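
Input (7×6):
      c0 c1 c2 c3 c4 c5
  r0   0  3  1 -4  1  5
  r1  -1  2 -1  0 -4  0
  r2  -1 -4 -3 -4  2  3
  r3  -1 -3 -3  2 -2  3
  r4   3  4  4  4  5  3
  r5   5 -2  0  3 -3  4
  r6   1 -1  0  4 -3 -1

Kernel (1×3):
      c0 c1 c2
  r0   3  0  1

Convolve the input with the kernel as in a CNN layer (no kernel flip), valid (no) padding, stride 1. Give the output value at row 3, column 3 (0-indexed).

The receptive field on the input at this output position is [2 -2 3]. Elementwise product with the kernel and sum: 2·3 + 3·1.

9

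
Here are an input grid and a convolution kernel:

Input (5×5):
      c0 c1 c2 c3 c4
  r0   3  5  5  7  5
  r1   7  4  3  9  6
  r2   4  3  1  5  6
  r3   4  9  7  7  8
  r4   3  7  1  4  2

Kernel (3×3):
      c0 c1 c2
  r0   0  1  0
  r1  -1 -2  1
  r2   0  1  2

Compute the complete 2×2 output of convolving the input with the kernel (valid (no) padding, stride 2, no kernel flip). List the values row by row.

Output[0,0]: The receptive field on the input at this output position is [3 5 5 / 7 4 3 / 4 3 1]. Elementwise product with the kernel and sum: 5·1 + 7·-1 + 4·-2 + 3·1 + 3·1 + 1·2.

-2 9
-3 0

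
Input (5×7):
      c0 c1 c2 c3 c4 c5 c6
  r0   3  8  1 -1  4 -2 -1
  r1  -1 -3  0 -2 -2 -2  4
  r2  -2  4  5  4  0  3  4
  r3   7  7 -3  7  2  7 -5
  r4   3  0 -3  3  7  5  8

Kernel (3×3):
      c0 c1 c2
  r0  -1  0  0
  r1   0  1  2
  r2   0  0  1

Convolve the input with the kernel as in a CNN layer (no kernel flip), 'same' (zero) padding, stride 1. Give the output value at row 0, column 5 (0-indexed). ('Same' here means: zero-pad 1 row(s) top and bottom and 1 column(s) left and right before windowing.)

The receptive field on the zero-padded input at this output position is [0 0 0 / 4 -2 -1 / -2 -2 4]. Elementwise product with the kernel and sum: 0·-1 + -2·1 + -1·2 + 4·1.

0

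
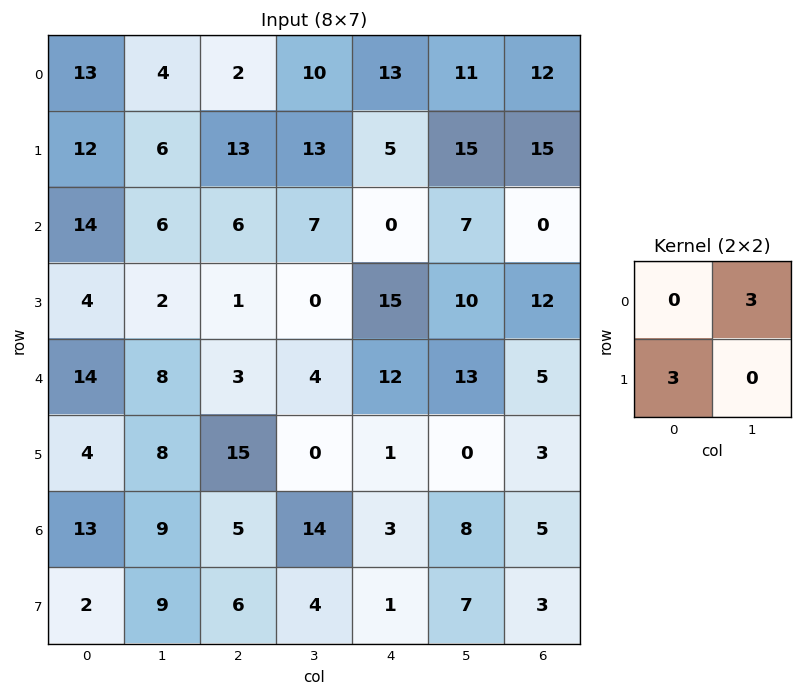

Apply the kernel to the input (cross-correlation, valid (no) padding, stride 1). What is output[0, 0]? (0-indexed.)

The receptive field on the input at this output position is [13 4 / 12 6]. Elementwise product with the kernel and sum: 4·3 + 12·3.

48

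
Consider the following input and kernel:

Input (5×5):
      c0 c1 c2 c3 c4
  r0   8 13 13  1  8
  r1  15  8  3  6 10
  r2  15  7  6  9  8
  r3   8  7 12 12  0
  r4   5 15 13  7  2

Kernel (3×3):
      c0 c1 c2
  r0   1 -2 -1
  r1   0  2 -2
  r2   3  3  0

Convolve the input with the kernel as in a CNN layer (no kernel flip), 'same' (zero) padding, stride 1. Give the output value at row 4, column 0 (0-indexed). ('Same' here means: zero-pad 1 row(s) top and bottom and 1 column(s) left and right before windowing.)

The receptive field on the zero-padded input at this output position is [0 8 7 / 0 5 15 / 0 0 0]. Elementwise product with the kernel and sum: 0·1 + 8·-2 + 7·-1 + 5·2 + 15·-2 + 0·3 + 0·3.

-43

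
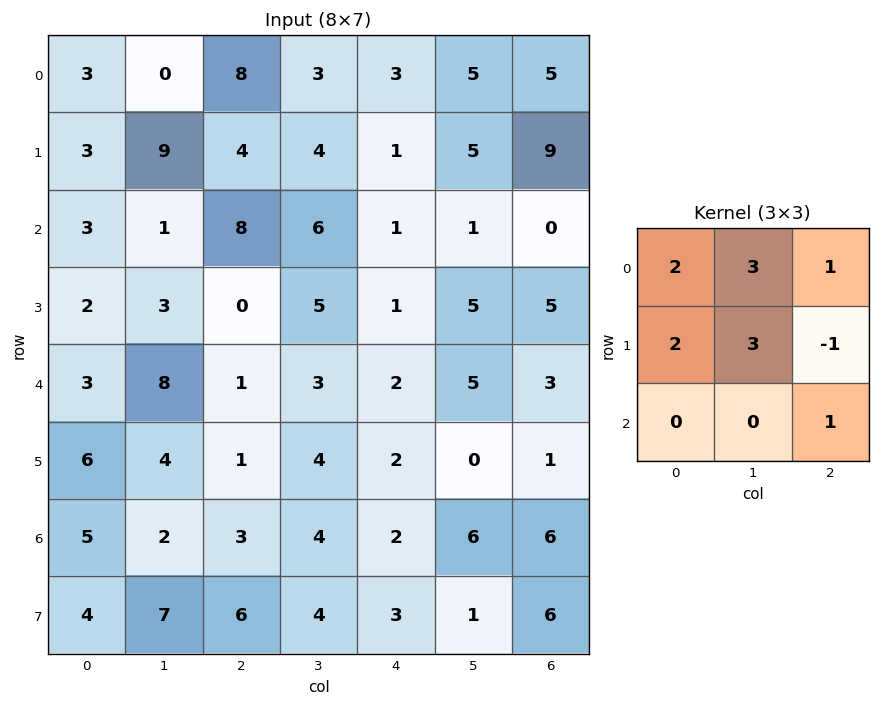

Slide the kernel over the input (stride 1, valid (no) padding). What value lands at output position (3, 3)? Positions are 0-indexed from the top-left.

25

The receptive field on the input at this output position is [5 1 5 / 3 2 5 / 4 2 0]. Elementwise product with the kernel and sum: 5·2 + 1·3 + 5·1 + 3·2 + 2·3 + 5·-1 + 0·1.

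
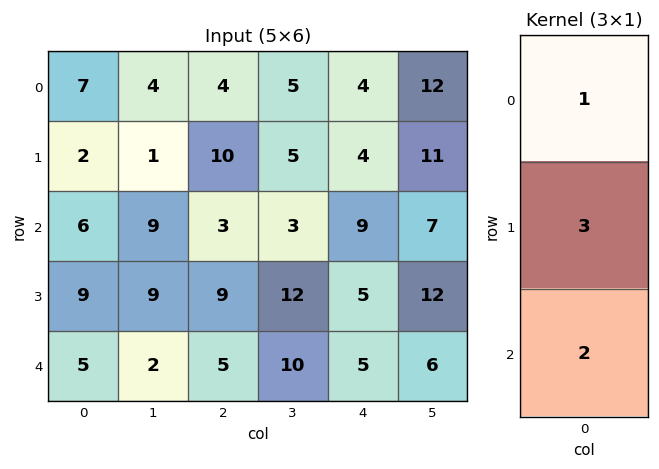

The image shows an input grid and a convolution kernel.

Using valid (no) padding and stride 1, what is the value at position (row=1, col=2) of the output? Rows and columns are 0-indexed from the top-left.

37

The receptive field on the input at this output position is [10 / 3 / 9]. Elementwise product with the kernel and sum: 10·1 + 3·3 + 9·2.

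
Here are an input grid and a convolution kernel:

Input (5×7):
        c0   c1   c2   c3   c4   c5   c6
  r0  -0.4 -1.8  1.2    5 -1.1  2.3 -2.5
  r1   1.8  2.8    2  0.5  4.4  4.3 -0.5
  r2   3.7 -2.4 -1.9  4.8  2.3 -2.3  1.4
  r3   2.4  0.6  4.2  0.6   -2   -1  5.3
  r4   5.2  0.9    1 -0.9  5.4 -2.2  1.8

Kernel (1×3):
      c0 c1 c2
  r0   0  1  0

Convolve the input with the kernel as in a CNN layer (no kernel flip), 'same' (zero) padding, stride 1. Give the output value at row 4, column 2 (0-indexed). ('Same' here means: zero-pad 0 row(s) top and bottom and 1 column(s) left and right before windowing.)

The receptive field on the zero-padded input at this output position is [0.9 1 -0.9]. Elementwise product with the kernel and sum: 1·1.

1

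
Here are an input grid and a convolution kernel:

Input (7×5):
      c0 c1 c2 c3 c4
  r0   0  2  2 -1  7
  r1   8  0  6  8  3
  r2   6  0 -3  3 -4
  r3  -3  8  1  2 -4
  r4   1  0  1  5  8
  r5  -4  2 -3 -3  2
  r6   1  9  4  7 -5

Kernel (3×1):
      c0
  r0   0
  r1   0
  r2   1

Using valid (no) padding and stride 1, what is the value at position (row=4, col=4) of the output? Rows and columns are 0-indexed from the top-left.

The receptive field on the input at this output position is [8 / 2 / -5]. Elementwise product with the kernel and sum: -5·1.

-5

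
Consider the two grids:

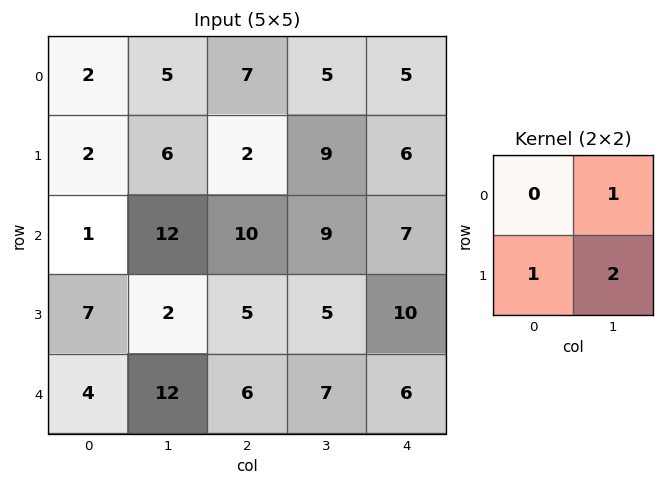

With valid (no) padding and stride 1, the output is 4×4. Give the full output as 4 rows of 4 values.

19 17 25 26
31 34 37 29
23 22 24 32
30 29 25 29

Output[0,0]: The receptive field on the input at this output position is [2 5 / 2 6]. Elementwise product with the kernel and sum: 5·1 + 2·1 + 6·2.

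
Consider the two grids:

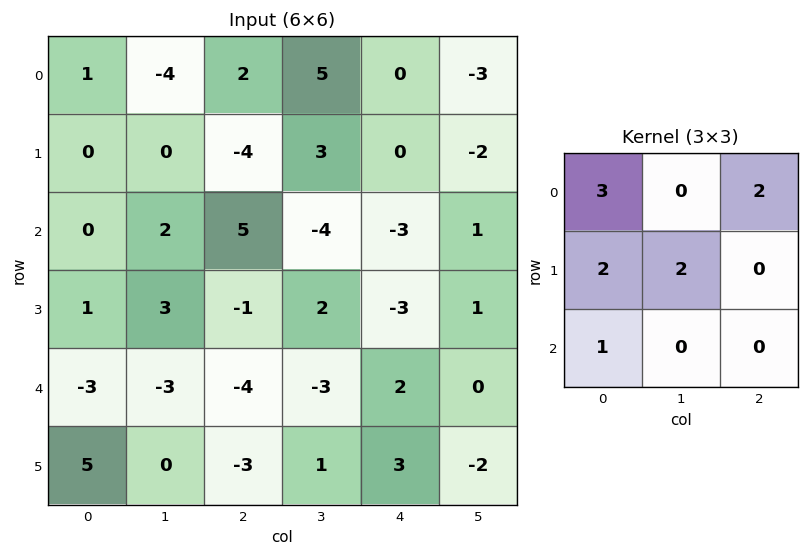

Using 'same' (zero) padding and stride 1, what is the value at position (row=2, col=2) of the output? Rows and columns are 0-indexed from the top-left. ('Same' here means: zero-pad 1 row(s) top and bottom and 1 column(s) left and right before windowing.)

23

The receptive field on the zero-padded input at this output position is [0 -4 3 / 2 5 -4 / 3 -1 2]. Elementwise product with the kernel and sum: 0·3 + 3·2 + 2·2 + 5·2 + 3·1.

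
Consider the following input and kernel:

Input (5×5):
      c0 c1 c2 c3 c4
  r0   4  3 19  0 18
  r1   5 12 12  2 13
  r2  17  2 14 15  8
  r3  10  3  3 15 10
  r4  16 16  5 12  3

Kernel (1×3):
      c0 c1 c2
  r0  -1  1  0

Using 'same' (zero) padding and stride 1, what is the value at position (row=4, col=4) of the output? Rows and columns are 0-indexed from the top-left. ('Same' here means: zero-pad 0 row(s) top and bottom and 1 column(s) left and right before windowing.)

The receptive field on the zero-padded input at this output position is [12 3 0]. Elementwise product with the kernel and sum: 12·-1 + 3·1.

-9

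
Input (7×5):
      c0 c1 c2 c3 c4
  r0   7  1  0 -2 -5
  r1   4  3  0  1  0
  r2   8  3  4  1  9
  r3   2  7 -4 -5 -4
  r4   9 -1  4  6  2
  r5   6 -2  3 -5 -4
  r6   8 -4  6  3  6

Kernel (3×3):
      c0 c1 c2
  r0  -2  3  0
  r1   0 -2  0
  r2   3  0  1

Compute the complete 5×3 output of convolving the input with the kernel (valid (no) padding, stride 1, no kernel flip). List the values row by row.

11 8 13
-3 2 -15
10 17 19
40 -45 -14
13 -1 44

Output[0,0]: The receptive field on the input at this output position is [7 1 0 / 4 3 0 / 8 3 4]. Elementwise product with the kernel and sum: 7·-2 + 1·3 + 3·-2 + 8·3 + 4·1.
Output[0,1]: The receptive field on the input at this output position is [1 0 -2 / 3 0 1 / 3 4 1]. Elementwise product with the kernel and sum: 1·-2 + 0·3 + 0·-2 + 3·3 + 1·1.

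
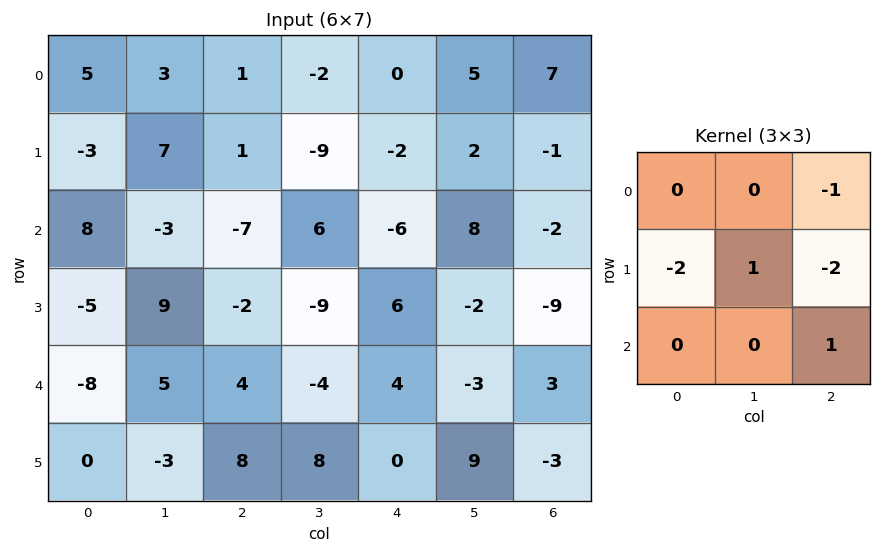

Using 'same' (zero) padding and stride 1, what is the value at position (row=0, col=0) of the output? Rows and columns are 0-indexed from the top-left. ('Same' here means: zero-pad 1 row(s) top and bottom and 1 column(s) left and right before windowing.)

6

The receptive field on the zero-padded input at this output position is [0 0 0 / 0 5 3 / 0 -3 7]. Elementwise product with the kernel and sum: 0·-1 + 0·-2 + 5·1 + 3·-2 + 7·1.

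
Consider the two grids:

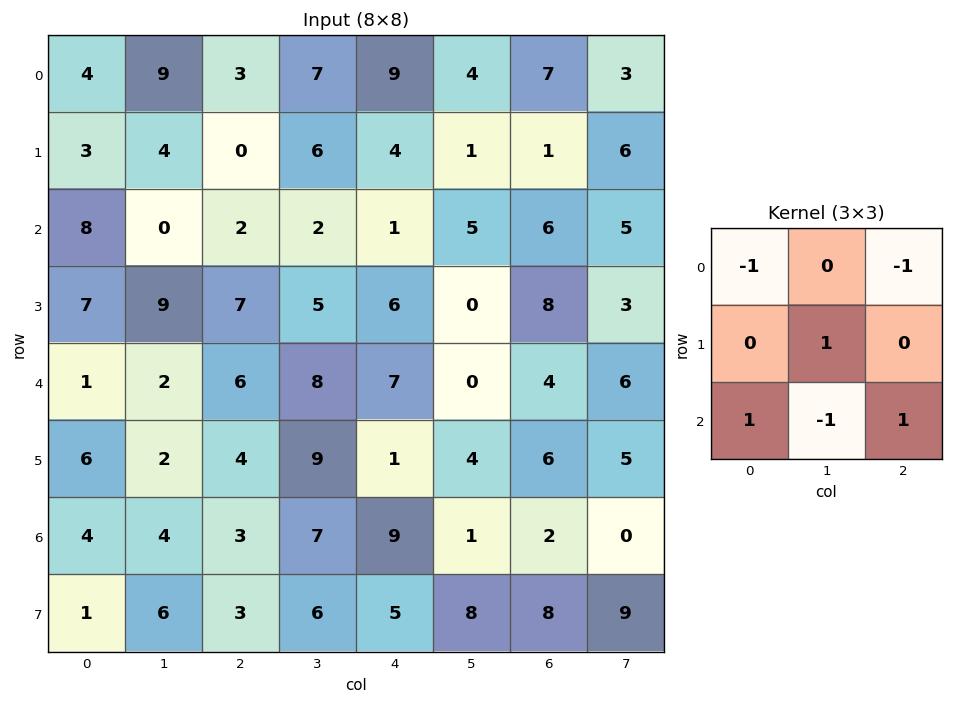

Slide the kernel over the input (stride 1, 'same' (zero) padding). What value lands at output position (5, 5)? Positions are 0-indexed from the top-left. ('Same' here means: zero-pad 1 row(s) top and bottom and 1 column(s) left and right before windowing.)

The receptive field on the zero-padded input at this output position is [7 0 4 / 1 4 6 / 9 1 2]. Elementwise product with the kernel and sum: 7·-1 + 4·-1 + 4·1 + 9·1 + 1·-1 + 2·1.

3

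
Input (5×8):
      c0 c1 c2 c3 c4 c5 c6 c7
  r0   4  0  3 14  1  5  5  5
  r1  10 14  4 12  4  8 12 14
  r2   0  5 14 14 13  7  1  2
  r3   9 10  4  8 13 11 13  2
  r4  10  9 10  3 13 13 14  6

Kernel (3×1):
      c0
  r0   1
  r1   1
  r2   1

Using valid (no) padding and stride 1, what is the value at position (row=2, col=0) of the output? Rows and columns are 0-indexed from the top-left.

The receptive field on the input at this output position is [0 / 9 / 10]. Elementwise product with the kernel and sum: 0·1 + 9·1 + 10·1.

19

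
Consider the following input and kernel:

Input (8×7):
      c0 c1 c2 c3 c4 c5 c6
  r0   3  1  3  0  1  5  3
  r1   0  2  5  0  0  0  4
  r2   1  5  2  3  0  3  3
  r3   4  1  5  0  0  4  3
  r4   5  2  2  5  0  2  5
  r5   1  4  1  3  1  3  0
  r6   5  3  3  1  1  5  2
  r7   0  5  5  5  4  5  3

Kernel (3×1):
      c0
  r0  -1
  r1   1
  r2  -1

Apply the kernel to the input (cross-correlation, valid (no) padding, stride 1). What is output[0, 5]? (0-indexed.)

The receptive field on the input at this output position is [5 / 0 / 3]. Elementwise product with the kernel and sum: 5·-1 + 0·1 + 3·-1.

-8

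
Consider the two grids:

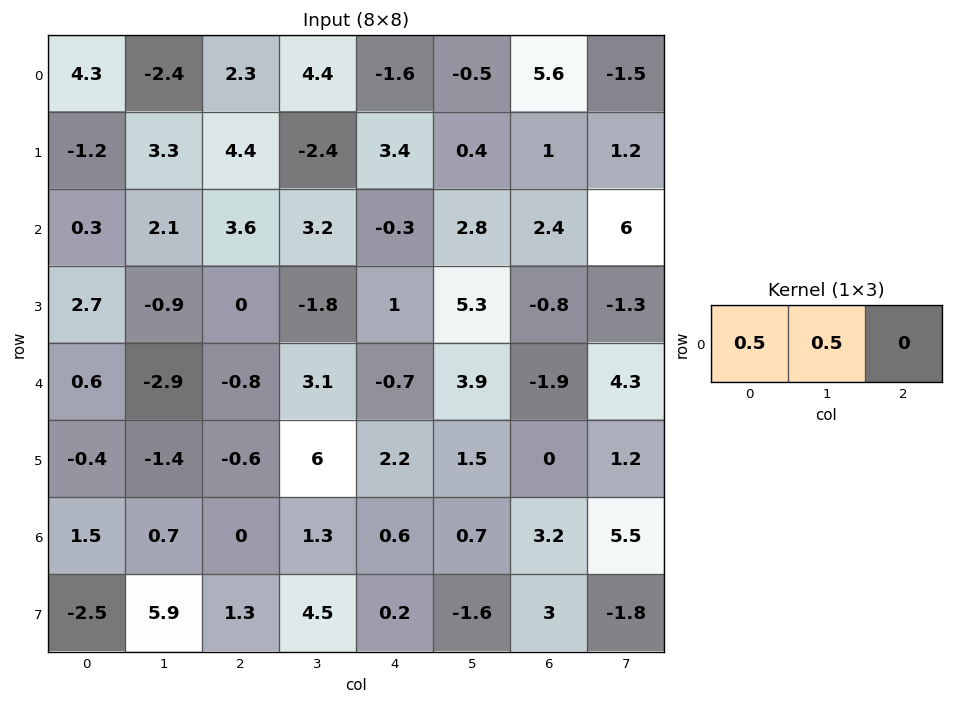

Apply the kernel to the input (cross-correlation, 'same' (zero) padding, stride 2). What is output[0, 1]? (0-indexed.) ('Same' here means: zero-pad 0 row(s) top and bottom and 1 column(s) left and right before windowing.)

-0.05

The receptive field on the zero-padded input at this output position is [-2.4 2.3 4.4]. Elementwise product with the kernel and sum: -2.4·0.5 + 2.3·0.5.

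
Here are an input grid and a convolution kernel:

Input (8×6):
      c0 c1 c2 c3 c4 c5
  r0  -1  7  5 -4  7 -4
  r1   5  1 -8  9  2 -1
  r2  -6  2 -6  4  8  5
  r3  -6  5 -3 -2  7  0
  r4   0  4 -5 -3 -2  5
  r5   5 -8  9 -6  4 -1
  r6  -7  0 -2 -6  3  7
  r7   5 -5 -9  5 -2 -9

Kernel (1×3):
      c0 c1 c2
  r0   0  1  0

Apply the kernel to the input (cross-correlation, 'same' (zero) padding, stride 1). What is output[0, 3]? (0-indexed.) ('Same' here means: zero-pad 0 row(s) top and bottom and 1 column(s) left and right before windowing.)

The receptive field on the zero-padded input at this output position is [5 -4 7]. Elementwise product with the kernel and sum: -4·1.

-4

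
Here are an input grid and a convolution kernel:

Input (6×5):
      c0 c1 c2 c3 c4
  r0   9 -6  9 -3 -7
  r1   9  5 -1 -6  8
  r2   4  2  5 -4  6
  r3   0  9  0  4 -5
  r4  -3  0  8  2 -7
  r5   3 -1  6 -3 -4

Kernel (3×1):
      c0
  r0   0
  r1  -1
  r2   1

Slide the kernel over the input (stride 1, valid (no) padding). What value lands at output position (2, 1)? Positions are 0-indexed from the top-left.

The receptive field on the input at this output position is [2 / 9 / 0]. Elementwise product with the kernel and sum: 9·-1 + 0·1.

-9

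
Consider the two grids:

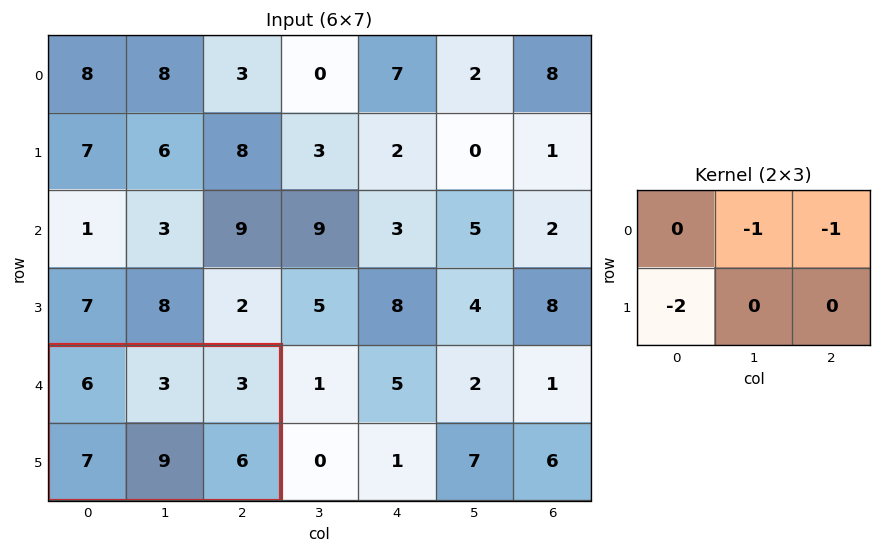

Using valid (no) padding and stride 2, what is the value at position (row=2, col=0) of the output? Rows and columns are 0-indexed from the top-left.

-20

The receptive field on the input at this output position is [6 3 3 / 7 9 6]. Elementwise product with the kernel and sum: 3·-1 + 3·-1 + 7·-2.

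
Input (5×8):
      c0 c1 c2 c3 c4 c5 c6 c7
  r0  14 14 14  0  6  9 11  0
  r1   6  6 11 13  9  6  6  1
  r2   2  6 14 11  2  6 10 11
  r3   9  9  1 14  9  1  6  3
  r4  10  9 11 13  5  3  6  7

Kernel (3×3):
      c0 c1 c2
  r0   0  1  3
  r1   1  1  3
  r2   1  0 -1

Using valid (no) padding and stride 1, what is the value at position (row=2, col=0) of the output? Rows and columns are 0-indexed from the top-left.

The receptive field on the input at this output position is [2 6 14 / 9 9 1 / 10 9 11]. Elementwise product with the kernel and sum: 6·1 + 14·3 + 9·1 + 9·1 + 1·3 + 10·1 + 11·-1.

68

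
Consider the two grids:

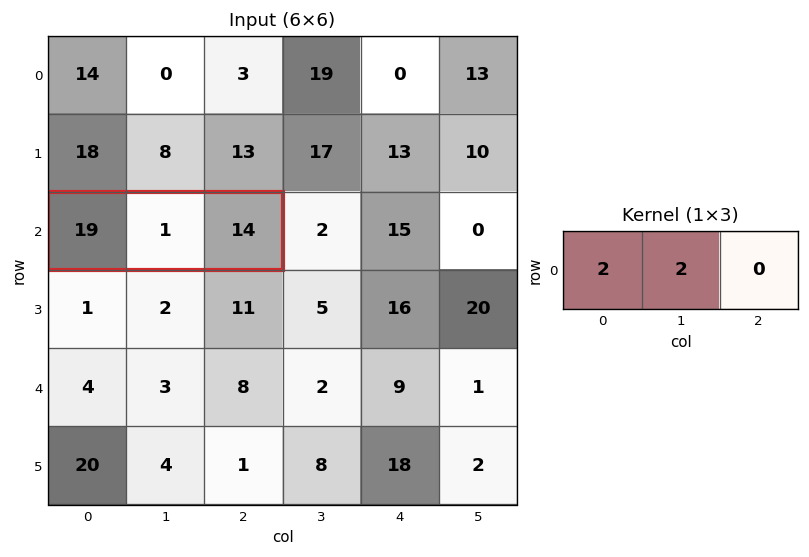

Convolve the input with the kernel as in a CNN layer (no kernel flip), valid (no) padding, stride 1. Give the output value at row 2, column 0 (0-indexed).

40

The receptive field on the input at this output position is [19 1 14]. Elementwise product with the kernel and sum: 19·2 + 1·2.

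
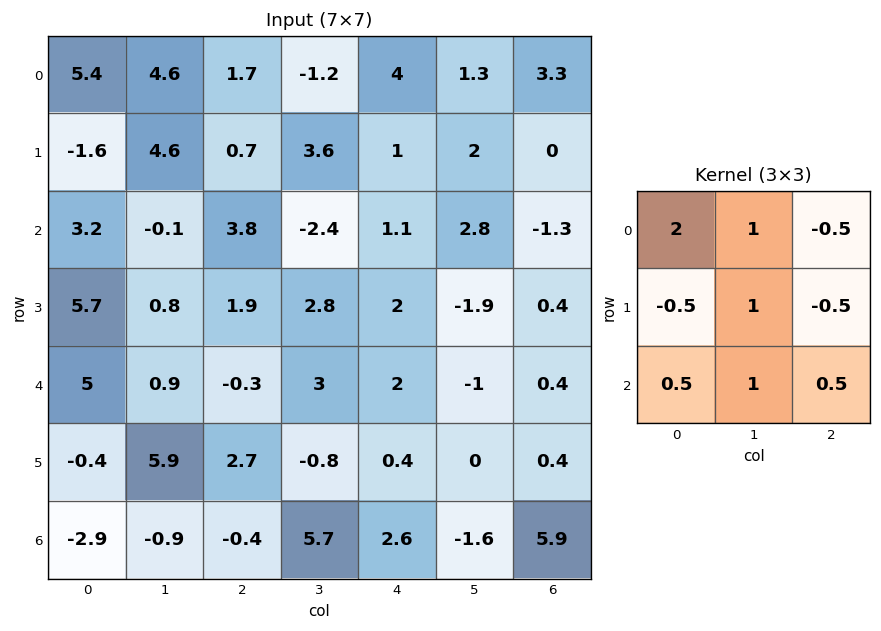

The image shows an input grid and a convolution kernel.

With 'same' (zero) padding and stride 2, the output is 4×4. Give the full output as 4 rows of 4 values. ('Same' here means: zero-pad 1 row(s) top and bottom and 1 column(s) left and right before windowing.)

3.8 4.8 7.75 3.65
5.45 16.85 10.55 0.75
12.4 5.1 9.55 -2.1
-5.8 12.1 -0.65 7.1

Output[0,0]: The receptive field on the zero-padded input at this output position is [0 0 0 / 0 5.4 4.6 / 0 -1.6 4.6]. Elementwise product with the kernel and sum: 0·2 + 0·1 + 0·-0.5 + 0·-0.5 + 5.4·1 + 4.6·-0.5 + 0·0.5 + -1.6·1 + 4.6·0.5.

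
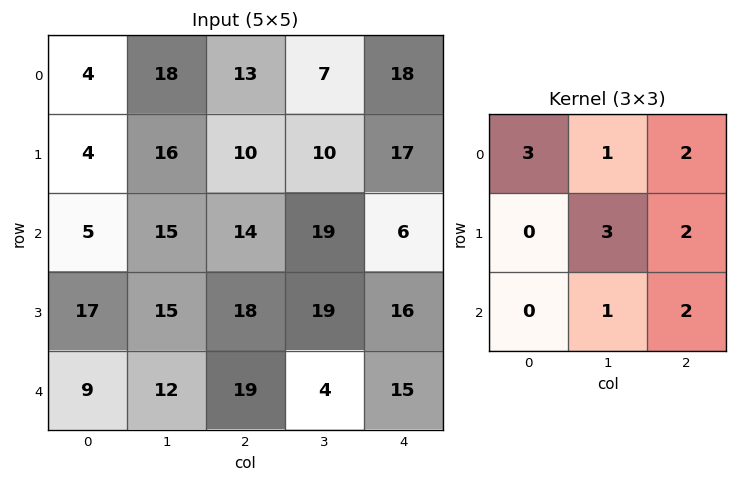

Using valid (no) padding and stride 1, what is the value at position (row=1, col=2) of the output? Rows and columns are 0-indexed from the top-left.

The receptive field on the input at this output position is [10 10 17 / 14 19 6 / 18 19 16]. Elementwise product with the kernel and sum: 10·3 + 10·1 + 17·2 + 19·3 + 6·2 + 19·1 + 16·2.

194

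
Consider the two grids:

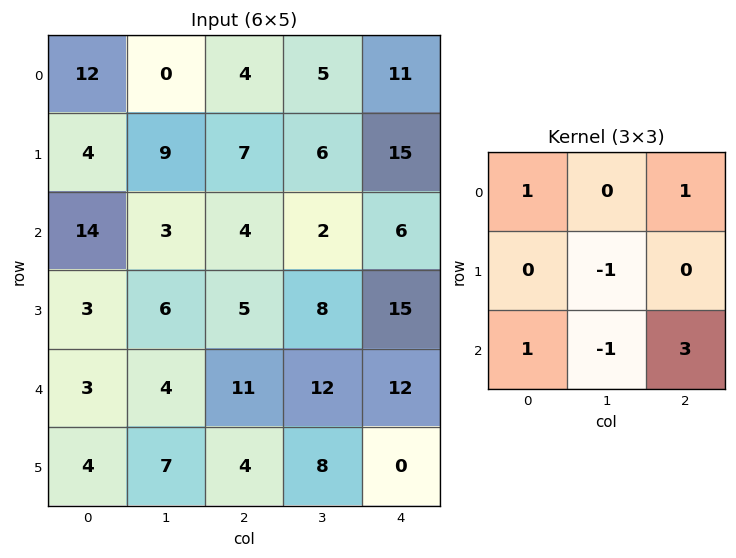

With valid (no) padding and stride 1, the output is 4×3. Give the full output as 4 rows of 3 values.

Output[0,0]: The receptive field on the input at this output position is [12 0 4 / 4 9 7 / 14 3 4]. Elementwise product with the kernel and sum: 12·1 + 4·1 + 9·-1 + 14·1 + 3·-1 + 4·3.

30 3 29
20 36 62
44 29 37
13 30 4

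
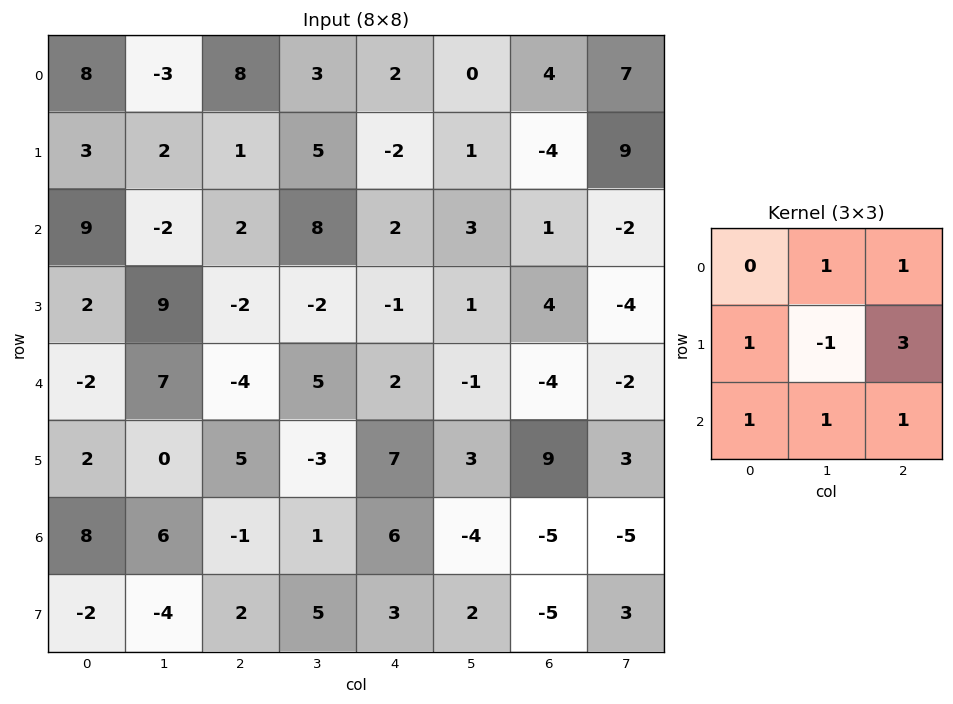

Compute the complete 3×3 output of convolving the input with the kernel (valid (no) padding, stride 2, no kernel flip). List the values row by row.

18 7 -5
-12 10 11
33 42 23

Output[0,0]: The receptive field on the input at this output position is [8 -3 8 / 3 2 1 / 9 -2 2]. Elementwise product with the kernel and sum: -3·1 + 8·1 + 3·1 + 2·-1 + 1·3 + 9·1 + -2·1 + 2·1.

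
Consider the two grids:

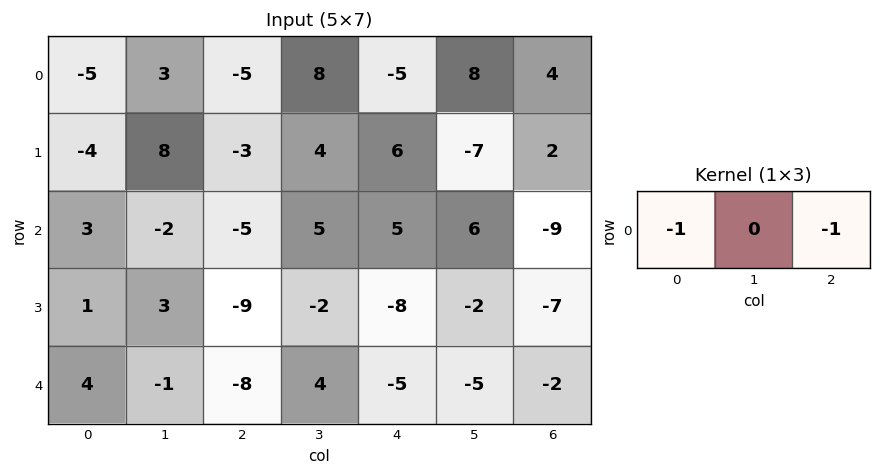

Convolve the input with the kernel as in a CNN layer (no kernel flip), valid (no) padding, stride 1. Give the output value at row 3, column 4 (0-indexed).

The receptive field on the input at this output position is [-8 -2 -7]. Elementwise product with the kernel and sum: -8·-1 + -7·-1.

15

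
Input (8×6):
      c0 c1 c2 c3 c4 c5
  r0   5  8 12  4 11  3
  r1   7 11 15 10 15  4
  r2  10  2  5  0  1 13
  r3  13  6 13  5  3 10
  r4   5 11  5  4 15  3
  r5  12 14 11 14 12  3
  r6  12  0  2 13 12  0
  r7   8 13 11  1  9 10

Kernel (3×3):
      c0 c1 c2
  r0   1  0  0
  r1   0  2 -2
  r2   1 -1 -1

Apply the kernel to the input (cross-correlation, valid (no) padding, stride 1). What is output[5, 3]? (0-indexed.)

The receptive field on the input at this output position is [14 12 3 / 13 12 0 / 1 9 10]. Elementwise product with the kernel and sum: 14·1 + 12·2 + 0·-2 + 1·1 + 9·-1 + 10·-1.

20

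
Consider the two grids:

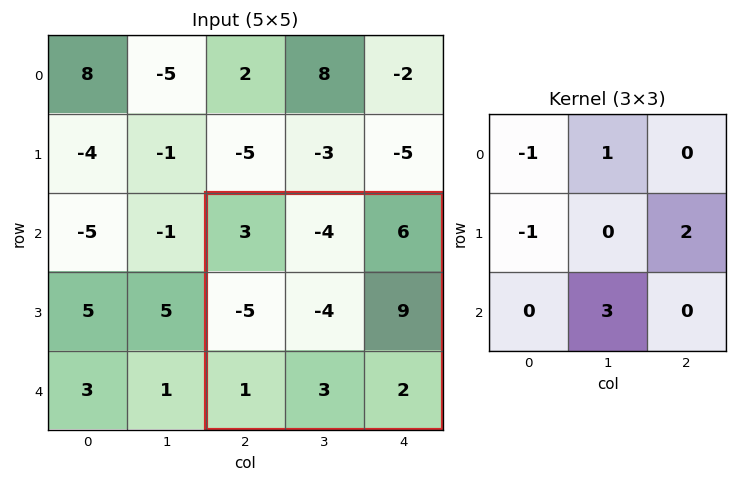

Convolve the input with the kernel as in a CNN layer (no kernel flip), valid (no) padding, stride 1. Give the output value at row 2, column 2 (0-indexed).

The receptive field on the input at this output position is [3 -4 6 / -5 -4 9 / 1 3 2]. Elementwise product with the kernel and sum: 3·-1 + -4·1 + -5·-1 + 9·2 + 3·3.

25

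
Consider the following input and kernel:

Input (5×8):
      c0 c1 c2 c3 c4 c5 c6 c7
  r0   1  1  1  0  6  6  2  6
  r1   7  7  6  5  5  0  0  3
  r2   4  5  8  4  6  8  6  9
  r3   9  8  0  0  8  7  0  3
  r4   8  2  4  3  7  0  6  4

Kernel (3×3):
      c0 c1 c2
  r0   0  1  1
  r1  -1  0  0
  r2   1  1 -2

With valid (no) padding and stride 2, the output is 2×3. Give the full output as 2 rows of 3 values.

-12 0 5
6 3 1

Output[0,0]: The receptive field on the input at this output position is [1 1 1 / 7 7 6 / 4 5 8]. Elementwise product with the kernel and sum: 1·1 + 1·1 + 7·-1 + 4·1 + 5·1 + 8·-2.
Output[0,1]: The receptive field on the input at this output position is [1 0 6 / 6 5 5 / 8 4 6]. Elementwise product with the kernel and sum: 0·1 + 6·1 + 6·-1 + 8·1 + 4·1 + 6·-2.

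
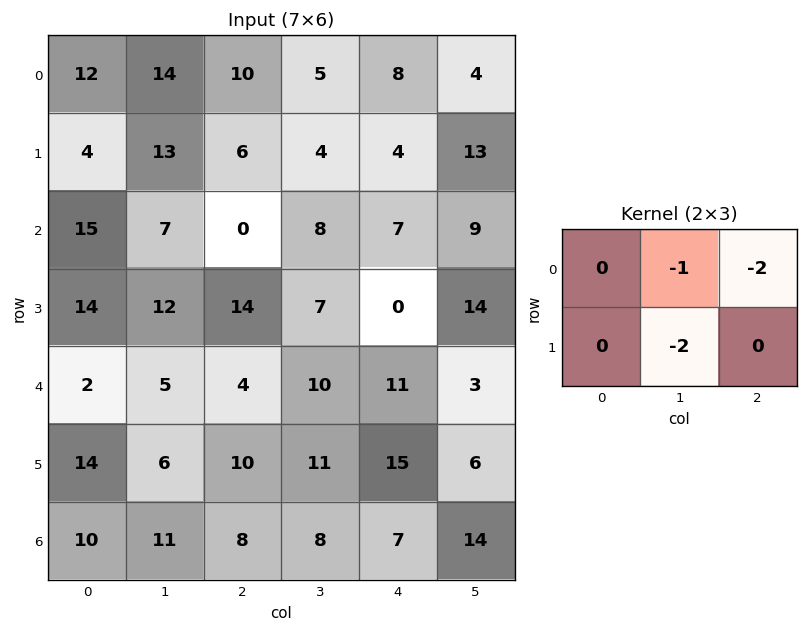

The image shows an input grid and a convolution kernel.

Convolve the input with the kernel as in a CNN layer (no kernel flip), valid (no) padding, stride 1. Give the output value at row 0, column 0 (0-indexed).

-60

The receptive field on the input at this output position is [12 14 10 / 4 13 6]. Elementwise product with the kernel and sum: 14·-1 + 10·-2 + 13·-2.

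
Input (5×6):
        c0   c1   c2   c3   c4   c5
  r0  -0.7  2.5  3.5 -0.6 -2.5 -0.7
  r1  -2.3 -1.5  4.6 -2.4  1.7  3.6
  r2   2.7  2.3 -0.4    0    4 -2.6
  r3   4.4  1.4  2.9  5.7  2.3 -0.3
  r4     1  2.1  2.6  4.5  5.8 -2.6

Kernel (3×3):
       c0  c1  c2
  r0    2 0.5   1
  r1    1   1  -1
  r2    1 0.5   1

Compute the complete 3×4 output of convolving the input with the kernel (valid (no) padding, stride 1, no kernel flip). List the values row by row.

-1.6 13.75 8.3 -8.05
12.65 7.35 13.35 12.8
13.7 10.9 20.15 12.5

Output[0,0]: The receptive field on the input at this output position is [-0.7 2.5 3.5 / -2.3 -1.5 4.6 / 2.7 2.3 -0.4]. Elementwise product with the kernel and sum: -0.7·2 + 2.5·0.5 + 3.5·1 + -2.3·1 + -1.5·1 + 4.6·-1 + 2.7·1 + 2.3·0.5 + -0.4·1.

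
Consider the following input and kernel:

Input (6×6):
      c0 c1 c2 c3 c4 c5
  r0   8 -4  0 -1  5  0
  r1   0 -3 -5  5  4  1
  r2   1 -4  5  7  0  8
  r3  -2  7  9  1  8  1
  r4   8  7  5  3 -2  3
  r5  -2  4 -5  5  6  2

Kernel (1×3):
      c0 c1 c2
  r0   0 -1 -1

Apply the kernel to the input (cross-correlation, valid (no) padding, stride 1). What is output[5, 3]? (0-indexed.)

-8

The receptive field on the input at this output position is [5 6 2]. Elementwise product with the kernel and sum: 6·-1 + 2·-1.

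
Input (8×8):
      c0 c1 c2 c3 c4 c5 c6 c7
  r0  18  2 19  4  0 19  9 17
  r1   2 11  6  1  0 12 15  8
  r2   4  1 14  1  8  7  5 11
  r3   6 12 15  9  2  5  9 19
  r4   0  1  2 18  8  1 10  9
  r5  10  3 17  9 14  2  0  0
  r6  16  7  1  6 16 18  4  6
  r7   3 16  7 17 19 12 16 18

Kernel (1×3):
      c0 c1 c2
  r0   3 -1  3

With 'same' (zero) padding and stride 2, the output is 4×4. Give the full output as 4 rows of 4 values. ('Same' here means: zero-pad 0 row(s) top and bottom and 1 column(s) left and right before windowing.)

Output[0,0]: The receptive field on the zero-padded input at this output position is [0 18 2]. Elementwise product with the kernel and sum: 0·3 + 18·-1 + 2·3.
Output[0,1]: The receptive field on the zero-padded input at this output position is [2 19 4]. Elementwise product with the kernel and sum: 2·3 + 19·-1 + 4·3.

-12 -1 69 99
-1 -8 16 49
3 55 49 20
5 38 56 68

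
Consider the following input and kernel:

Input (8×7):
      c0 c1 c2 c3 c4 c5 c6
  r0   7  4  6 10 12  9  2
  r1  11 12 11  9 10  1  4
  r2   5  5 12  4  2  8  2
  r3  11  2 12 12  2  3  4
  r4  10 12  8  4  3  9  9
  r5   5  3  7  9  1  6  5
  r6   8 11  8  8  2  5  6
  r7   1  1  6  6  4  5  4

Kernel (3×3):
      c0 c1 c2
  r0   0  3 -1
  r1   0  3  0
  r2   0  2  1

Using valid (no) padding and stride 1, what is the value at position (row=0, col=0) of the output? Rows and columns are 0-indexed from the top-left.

The receptive field on the input at this output position is [7 4 6 / 11 12 11 / 5 5 12]. Elementwise product with the kernel and sum: 4·3 + 6·-1 + 12·3 + 5·2 + 12·1.

64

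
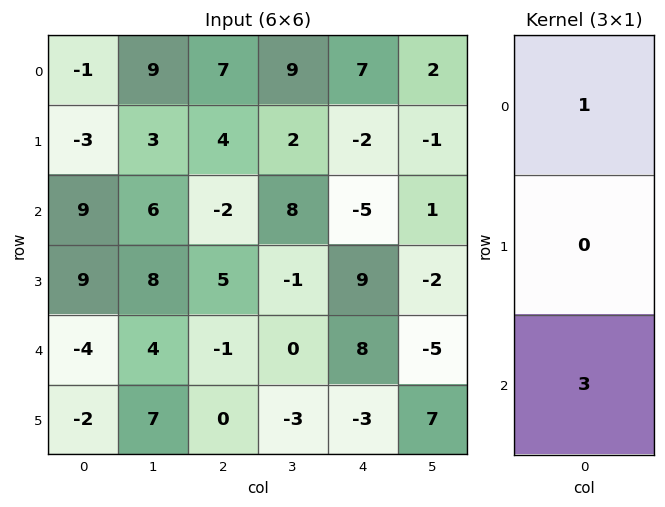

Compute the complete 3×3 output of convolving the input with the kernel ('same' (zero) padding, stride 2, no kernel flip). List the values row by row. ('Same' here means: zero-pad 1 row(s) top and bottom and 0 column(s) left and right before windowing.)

-9 12 -6
24 19 25
3 5 0

Output[0,0]: The receptive field on the zero-padded input at this output position is [0 / -1 / -3]. Elementwise product with the kernel and sum: 0·1 + -3·3.
Output[0,1]: The receptive field on the zero-padded input at this output position is [0 / 7 / 4]. Elementwise product with the kernel and sum: 0·1 + 4·3.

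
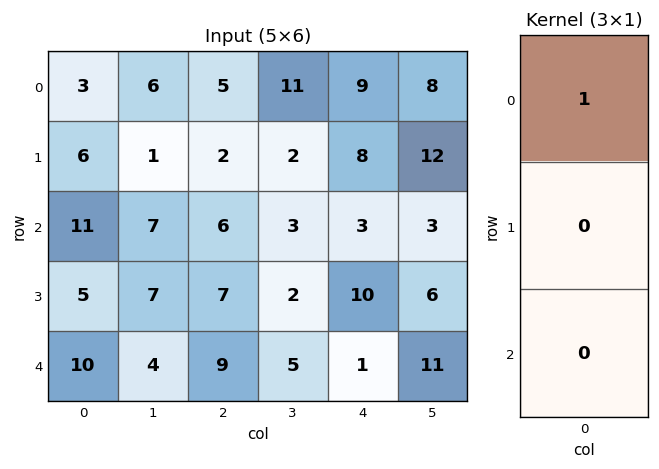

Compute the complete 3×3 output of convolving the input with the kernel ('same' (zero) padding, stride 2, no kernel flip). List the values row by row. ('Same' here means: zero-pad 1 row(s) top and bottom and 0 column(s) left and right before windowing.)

Output[0,0]: The receptive field on the zero-padded input at this output position is [0 / 3 / 6]. Elementwise product with the kernel and sum: 0·1.

0 0 0
6 2 8
5 7 10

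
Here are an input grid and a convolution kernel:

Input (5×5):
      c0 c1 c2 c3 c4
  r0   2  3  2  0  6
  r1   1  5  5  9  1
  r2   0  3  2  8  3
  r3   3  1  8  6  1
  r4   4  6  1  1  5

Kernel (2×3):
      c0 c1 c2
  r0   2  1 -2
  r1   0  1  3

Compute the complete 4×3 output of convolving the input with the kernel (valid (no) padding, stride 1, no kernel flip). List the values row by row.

23 40 4
6 23 34
24 18 15
0 2 36

Output[0,0]: The receptive field on the input at this output position is [2 3 2 / 1 5 5]. Elementwise product with the kernel and sum: 2·2 + 3·1 + 2·-2 + 5·1 + 5·3.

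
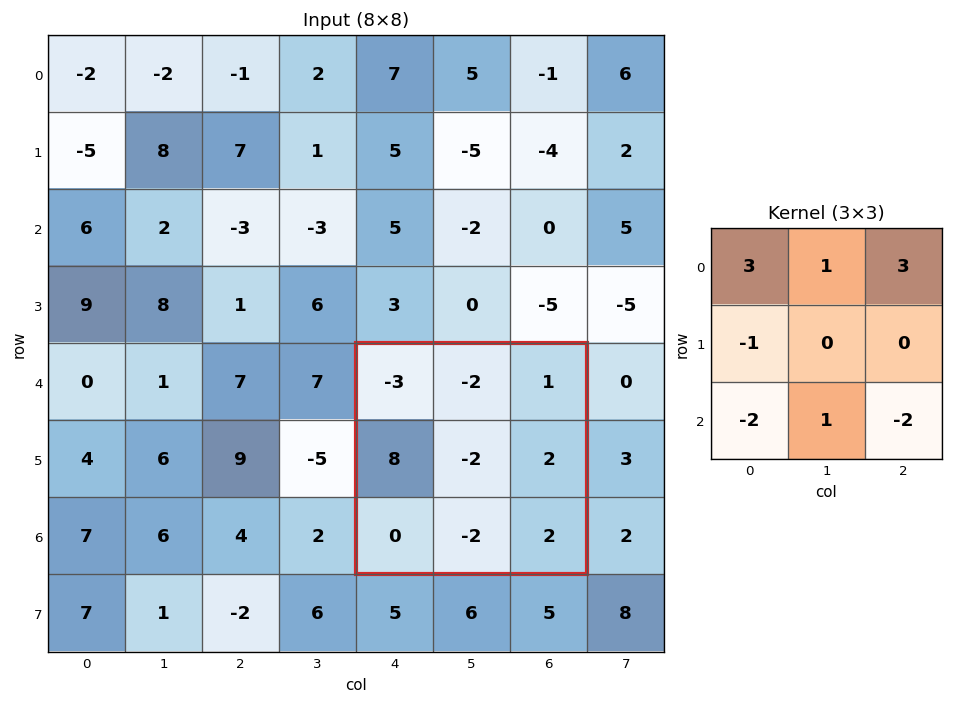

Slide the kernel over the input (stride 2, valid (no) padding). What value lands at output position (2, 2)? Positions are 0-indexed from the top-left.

-22

The receptive field on the input at this output position is [-3 -2 1 / 8 -2 2 / 0 -2 2]. Elementwise product with the kernel and sum: -3·3 + -2·1 + 1·3 + 8·-1 + 0·-2 + -2·1 + 2·-2.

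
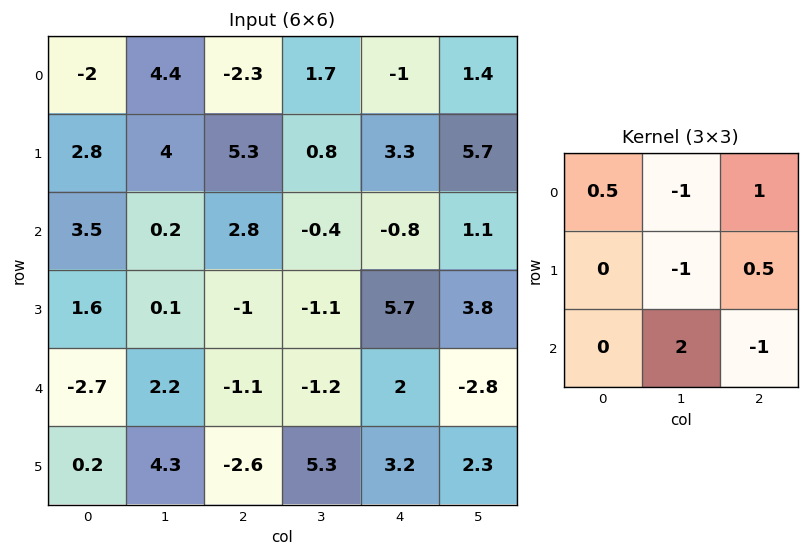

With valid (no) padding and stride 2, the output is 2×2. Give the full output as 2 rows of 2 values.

-11.45 -3
9.25 0.55

Output[0,0]: The receptive field on the input at this output position is [-2 4.4 -2.3 / 2.8 4 5.3 / 3.5 0.2 2.8]. Elementwise product with the kernel and sum: -2·0.5 + 4.4·-1 + -2.3·1 + 4·-1 + 5.3·0.5 + 0.2·2 + 2.8·-1.
Output[0,1]: The receptive field on the input at this output position is [-2.3 1.7 -1 / 5.3 0.8 3.3 / 2.8 -0.4 -0.8]. Elementwise product with the kernel and sum: -2.3·0.5 + 1.7·-1 + -1·1 + 0.8·-1 + 3.3·0.5 + -0.4·2 + -0.8·-1.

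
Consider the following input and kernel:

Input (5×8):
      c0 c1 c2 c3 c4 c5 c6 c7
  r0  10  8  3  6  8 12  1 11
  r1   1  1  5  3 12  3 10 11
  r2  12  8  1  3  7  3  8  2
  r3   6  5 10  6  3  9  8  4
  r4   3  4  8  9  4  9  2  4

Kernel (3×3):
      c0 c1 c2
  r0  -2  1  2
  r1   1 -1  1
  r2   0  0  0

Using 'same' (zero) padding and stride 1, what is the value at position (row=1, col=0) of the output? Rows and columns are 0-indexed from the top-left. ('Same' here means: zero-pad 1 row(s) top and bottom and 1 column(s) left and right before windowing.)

The receptive field on the zero-padded input at this output position is [0 10 8 / 0 1 1 / 0 12 8]. Elementwise product with the kernel and sum: 0·-2 + 10·1 + 8·2 + 0·1 + 1·-1 + 1·1.

26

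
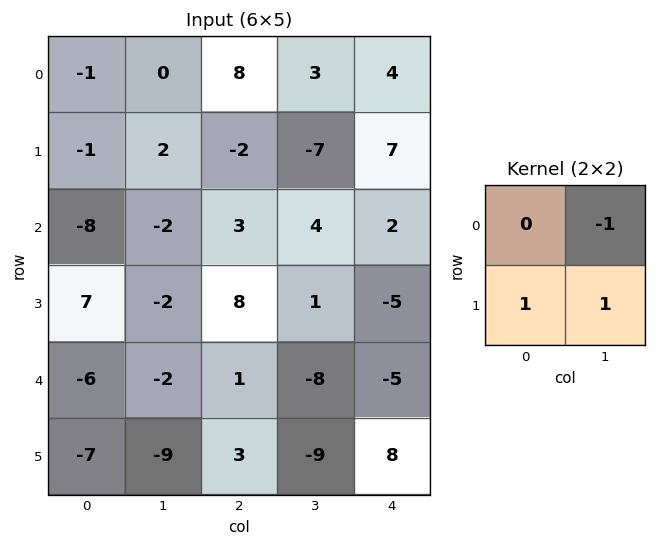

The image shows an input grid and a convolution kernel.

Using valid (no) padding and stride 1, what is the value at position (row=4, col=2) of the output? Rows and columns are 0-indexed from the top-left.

2

The receptive field on the input at this output position is [1 -8 / 3 -9]. Elementwise product with the kernel and sum: -8·-1 + 3·1 + -9·1.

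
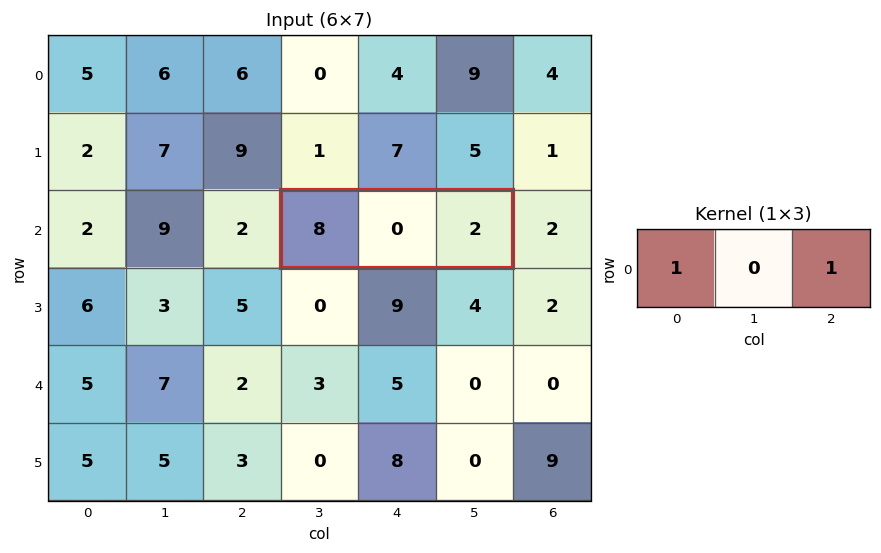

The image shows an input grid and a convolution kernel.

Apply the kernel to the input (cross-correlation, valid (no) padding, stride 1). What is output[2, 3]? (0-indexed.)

The receptive field on the input at this output position is [8 0 2]. Elementwise product with the kernel and sum: 8·1 + 2·1.

10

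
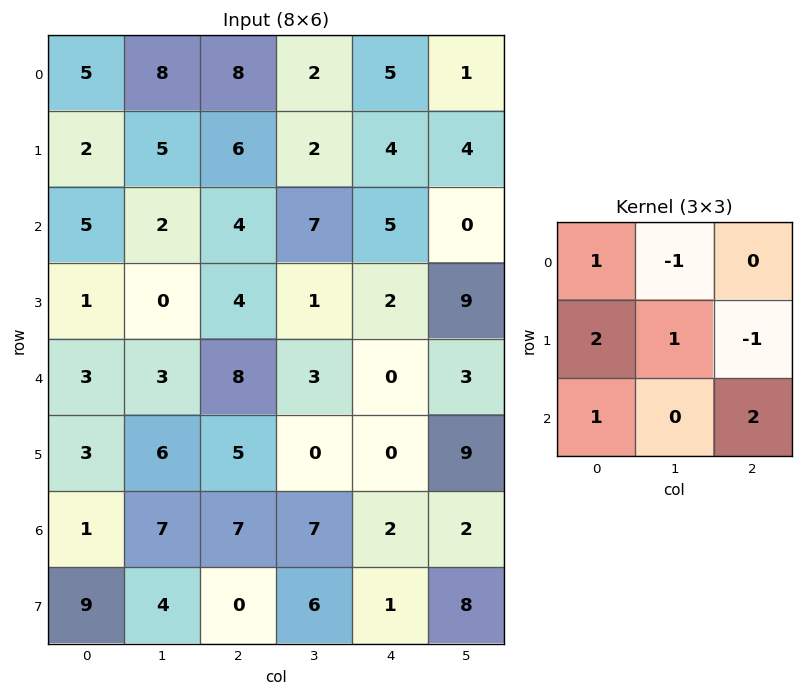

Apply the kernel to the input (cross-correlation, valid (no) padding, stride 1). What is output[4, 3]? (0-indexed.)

The receptive field on the input at this output position is [3 0 3 / 0 0 9 / 7 2 2]. Elementwise product with the kernel and sum: 3·1 + 0·-1 + 0·2 + 0·1 + 9·-1 + 7·1 + 2·2.

5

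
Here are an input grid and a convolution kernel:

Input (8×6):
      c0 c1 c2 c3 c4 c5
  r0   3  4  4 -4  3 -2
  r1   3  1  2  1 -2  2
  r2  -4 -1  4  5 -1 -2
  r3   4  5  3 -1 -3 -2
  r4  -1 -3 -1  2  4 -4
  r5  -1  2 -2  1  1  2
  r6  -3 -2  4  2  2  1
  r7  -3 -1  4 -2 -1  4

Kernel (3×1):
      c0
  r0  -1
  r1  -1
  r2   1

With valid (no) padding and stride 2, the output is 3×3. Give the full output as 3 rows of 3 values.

Output[0,0]: The receptive field on the input at this output position is [3 / 3 / -4]. Elementwise product with the kernel and sum: 3·-1 + 3·-1 + -4·1.
Output[0,1]: The receptive field on the input at this output position is [4 / 2 / 4]. Elementwise product with the kernel and sum: 4·-1 + 2·-1 + 4·1.

-10 -2 -2
-1 -8 8
-1 7 -3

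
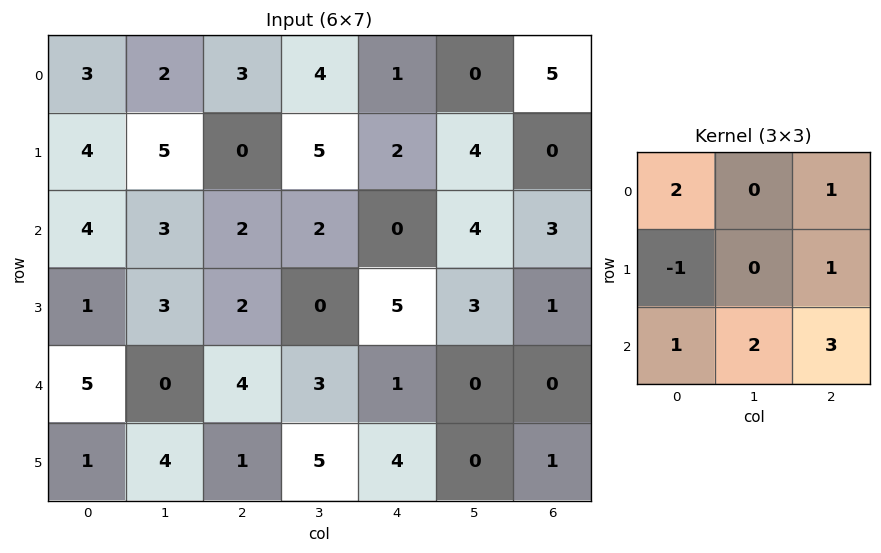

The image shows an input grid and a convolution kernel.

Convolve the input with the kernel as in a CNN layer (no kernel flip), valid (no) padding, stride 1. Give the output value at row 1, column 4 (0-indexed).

21

The receptive field on the input at this output position is [2 4 0 / 0 4 3 / 5 3 1]. Elementwise product with the kernel and sum: 2·2 + 0·1 + 0·-1 + 3·1 + 5·1 + 3·2 + 1·3.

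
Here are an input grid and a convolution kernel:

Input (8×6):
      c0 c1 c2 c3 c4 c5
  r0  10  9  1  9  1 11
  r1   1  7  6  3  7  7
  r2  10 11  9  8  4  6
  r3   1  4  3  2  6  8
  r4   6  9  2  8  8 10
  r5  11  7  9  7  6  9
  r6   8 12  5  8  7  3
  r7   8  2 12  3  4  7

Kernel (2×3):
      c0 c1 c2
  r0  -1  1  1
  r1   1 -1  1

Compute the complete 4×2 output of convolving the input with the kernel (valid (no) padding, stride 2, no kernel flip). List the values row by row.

0 19
10 10
18 22
27 23

Output[0,0]: The receptive field on the input at this output position is [10 9 1 / 1 7 6]. Elementwise product with the kernel and sum: 10·-1 + 9·1 + 1·1 + 1·1 + 7·-1 + 6·1.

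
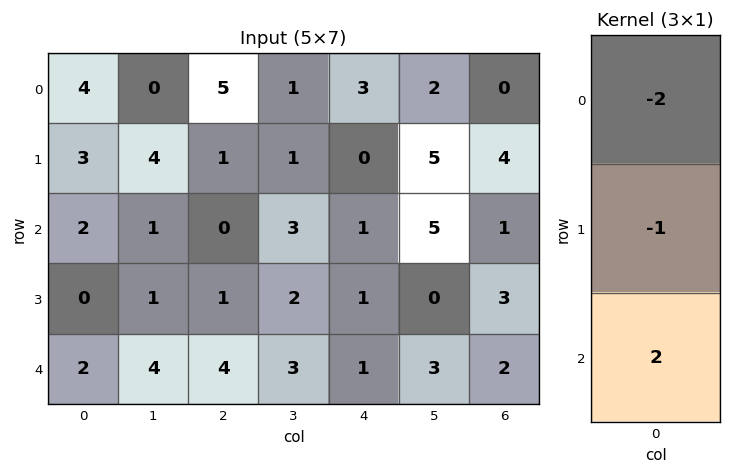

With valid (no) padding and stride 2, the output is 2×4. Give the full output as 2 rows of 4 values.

Output[0,0]: The receptive field on the input at this output position is [4 / 3 / 2]. Elementwise product with the kernel and sum: 4·-2 + 3·-1 + 2·2.

-7 -11 -4 -2
0 7 -1 -1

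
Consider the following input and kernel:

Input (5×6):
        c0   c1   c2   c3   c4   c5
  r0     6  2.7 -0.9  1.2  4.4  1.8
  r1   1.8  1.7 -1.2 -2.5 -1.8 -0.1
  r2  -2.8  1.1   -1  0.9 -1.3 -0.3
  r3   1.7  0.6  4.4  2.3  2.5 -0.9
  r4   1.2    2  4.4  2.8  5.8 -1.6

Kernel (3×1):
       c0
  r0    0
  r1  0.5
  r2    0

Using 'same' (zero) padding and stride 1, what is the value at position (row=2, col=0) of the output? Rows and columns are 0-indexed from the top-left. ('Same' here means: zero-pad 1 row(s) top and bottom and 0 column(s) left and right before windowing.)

-1.4

The receptive field on the zero-padded input at this output position is [1.8 / -2.8 / 1.7]. Elementwise product with the kernel and sum: -2.8·0.5.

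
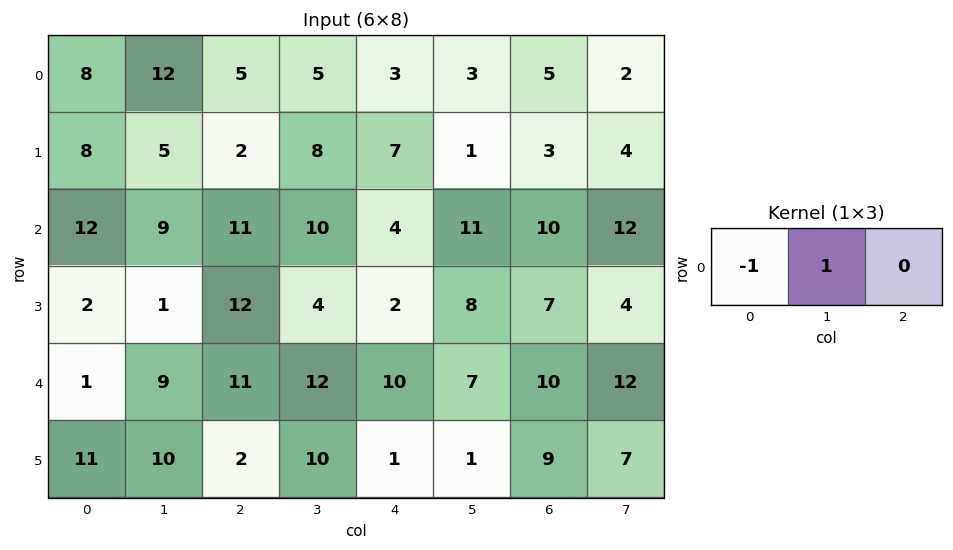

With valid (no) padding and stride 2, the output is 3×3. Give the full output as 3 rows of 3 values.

4 0 0
-3 -1 7
8 1 -3

Output[0,0]: The receptive field on the input at this output position is [8 12 5]. Elementwise product with the kernel and sum: 8·-1 + 12·1.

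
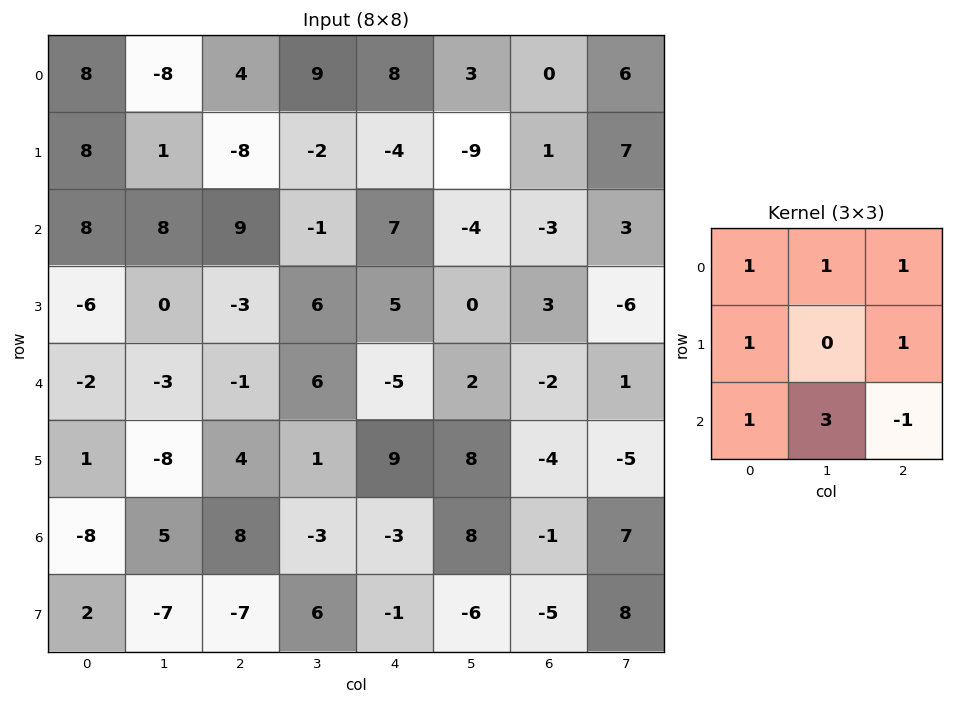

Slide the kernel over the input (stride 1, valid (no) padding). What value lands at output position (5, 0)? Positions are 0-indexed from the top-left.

The receptive field on the input at this output position is [1 -8 4 / -8 5 8 / 2 -7 -7]. Elementwise product with the kernel and sum: 1·1 + -8·1 + 4·1 + -8·1 + 8·1 + 2·1 + -7·3 + -7·-1.

-15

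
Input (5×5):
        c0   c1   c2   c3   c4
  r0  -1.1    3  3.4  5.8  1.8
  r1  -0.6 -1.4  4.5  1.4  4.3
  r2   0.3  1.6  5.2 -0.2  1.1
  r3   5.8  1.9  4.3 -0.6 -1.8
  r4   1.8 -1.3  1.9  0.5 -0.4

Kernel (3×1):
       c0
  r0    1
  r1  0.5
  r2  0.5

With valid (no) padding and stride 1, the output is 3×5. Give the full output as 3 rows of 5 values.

Output[0,0]: The receptive field on the input at this output position is [-1.1 / -0.6 / 0.3]. Elementwise product with the kernel and sum: -1.1·1 + -0.6·0.5 + 0.3·0.5.

-1.25 3.1 8.25 6.4 4.5
2.45 0.35 9.25 1 3.95
4.1 1.9 8.3 -0.25 0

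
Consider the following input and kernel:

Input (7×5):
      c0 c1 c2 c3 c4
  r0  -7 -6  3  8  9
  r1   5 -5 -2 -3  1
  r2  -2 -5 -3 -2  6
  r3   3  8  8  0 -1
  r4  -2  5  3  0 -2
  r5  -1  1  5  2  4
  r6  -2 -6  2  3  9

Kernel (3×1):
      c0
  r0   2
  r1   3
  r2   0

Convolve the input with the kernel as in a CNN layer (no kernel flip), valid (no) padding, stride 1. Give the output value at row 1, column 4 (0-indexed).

20

The receptive field on the input at this output position is [1 / 6 / -1]. Elementwise product with the kernel and sum: 1·2 + 6·3.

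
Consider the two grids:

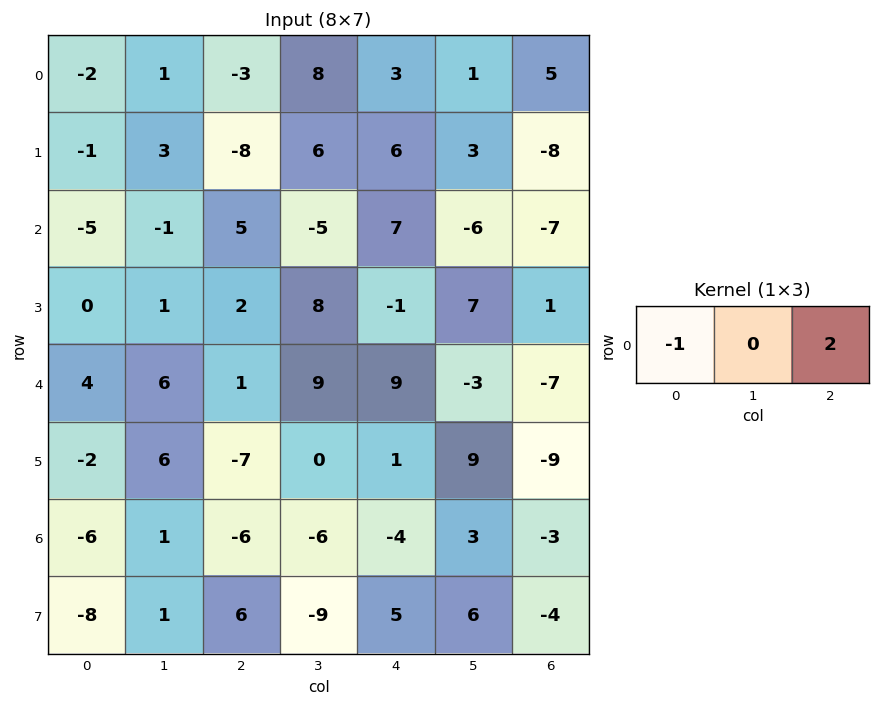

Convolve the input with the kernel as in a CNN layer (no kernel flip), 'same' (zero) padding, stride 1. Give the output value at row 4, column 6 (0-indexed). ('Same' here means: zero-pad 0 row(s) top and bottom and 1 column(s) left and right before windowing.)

The receptive field on the zero-padded input at this output position is [-3 -7 0]. Elementwise product with the kernel and sum: -3·-1 + 0·2.

3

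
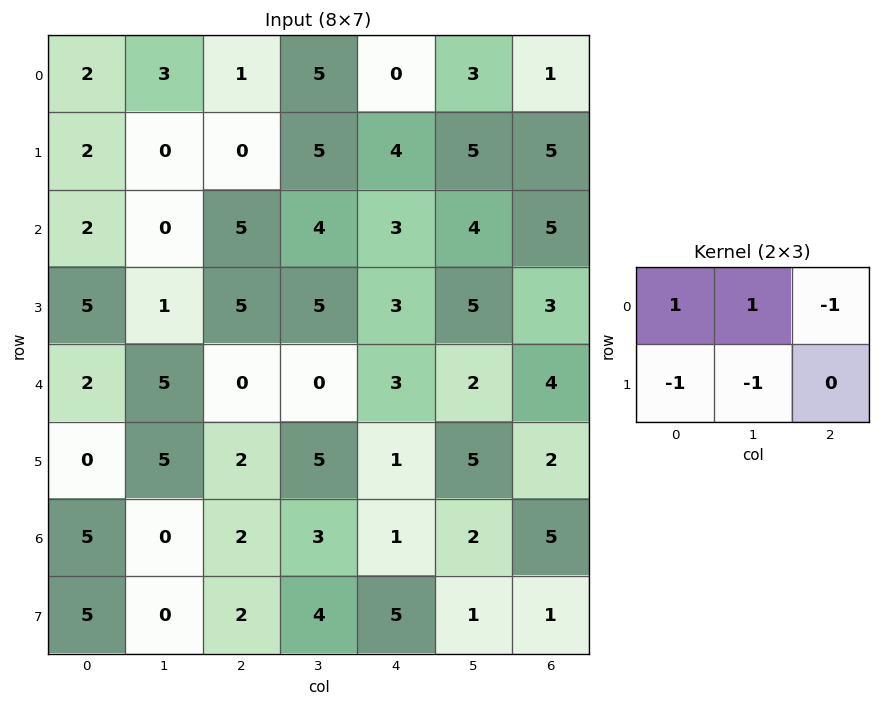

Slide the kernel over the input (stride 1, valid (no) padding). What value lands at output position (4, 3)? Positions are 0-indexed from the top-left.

The receptive field on the input at this output position is [0 3 2 / 5 1 5]. Elementwise product with the kernel and sum: 0·1 + 3·1 + 2·-1 + 5·-1 + 1·-1.

-5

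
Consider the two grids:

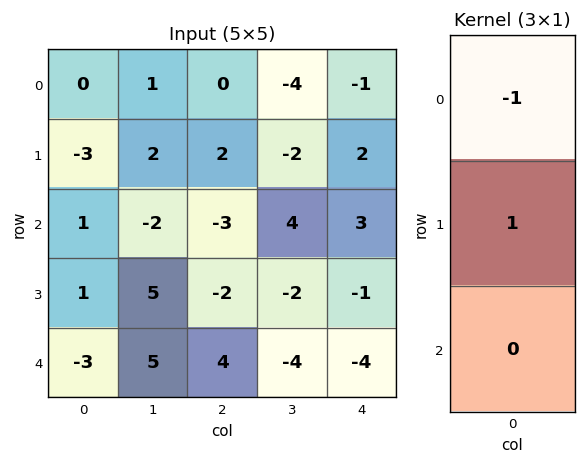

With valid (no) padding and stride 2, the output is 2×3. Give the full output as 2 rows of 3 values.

Output[0,0]: The receptive field on the input at this output position is [0 / -3 / 1]. Elementwise product with the kernel and sum: 0·-1 + -3·1.
Output[0,1]: The receptive field on the input at this output position is [0 / 2 / -3]. Elementwise product with the kernel and sum: 0·-1 + 2·1.

-3 2 3
0 1 -4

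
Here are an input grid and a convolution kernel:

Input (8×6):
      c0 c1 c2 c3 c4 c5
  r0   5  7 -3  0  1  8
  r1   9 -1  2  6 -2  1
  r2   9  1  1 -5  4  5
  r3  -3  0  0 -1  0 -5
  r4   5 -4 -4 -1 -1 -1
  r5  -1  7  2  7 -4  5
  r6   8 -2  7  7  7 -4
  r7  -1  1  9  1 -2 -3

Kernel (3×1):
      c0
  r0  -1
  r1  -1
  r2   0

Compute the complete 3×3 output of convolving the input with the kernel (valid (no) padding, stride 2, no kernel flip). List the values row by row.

Output[0,0]: The receptive field on the input at this output position is [5 / 9 / 9]. Elementwise product with the kernel and sum: 5·-1 + 9·-1.
Output[0,1]: The receptive field on the input at this output position is [-3 / 2 / 1]. Elementwise product with the kernel and sum: -3·-1 + 2·-1.

-14 1 1
-6 -1 -4
-4 2 5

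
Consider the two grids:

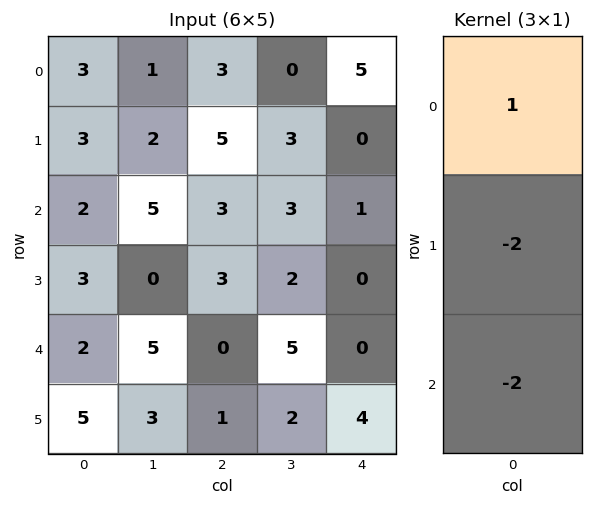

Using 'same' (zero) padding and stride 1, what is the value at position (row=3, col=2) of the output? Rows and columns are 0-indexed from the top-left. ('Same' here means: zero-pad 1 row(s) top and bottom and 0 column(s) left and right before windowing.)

The receptive field on the zero-padded input at this output position is [3 / 3 / 0]. Elementwise product with the kernel and sum: 3·1 + 3·-2 + 0·-2.

-3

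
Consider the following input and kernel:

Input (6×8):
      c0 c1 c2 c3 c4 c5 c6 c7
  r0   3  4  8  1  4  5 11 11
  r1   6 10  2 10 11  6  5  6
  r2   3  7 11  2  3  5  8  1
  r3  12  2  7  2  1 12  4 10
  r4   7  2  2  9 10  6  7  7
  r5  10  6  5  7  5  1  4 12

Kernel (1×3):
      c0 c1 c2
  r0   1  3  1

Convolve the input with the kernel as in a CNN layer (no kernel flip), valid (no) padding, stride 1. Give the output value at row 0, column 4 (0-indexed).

The receptive field on the input at this output position is [4 5 11]. Elementwise product with the kernel and sum: 4·1 + 5·3 + 11·1.

30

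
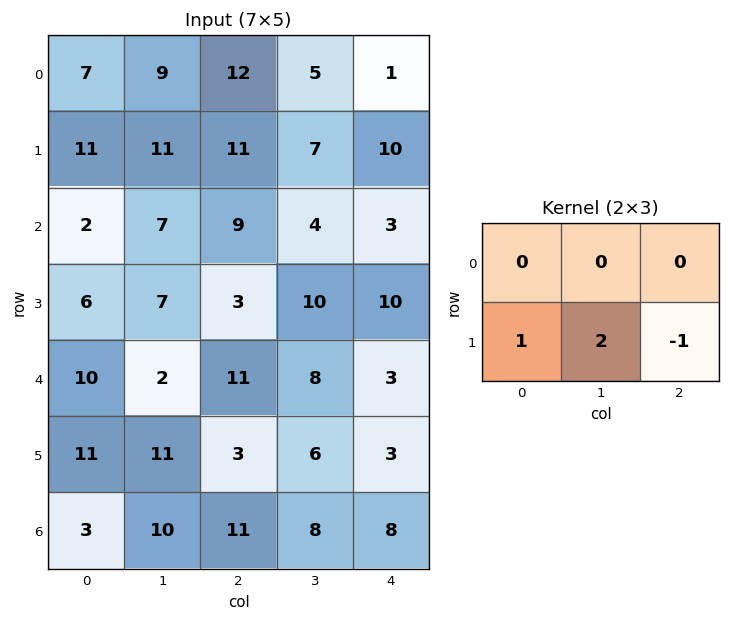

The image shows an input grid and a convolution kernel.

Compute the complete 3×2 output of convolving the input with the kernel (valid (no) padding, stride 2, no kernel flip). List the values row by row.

Output[0,0]: The receptive field on the input at this output position is [7 9 12 / 11 11 11]. Elementwise product with the kernel and sum: 11·1 + 11·2 + 11·-1.
Output[0,1]: The receptive field on the input at this output position is [12 5 1 / 11 7 10]. Elementwise product with the kernel and sum: 11·1 + 7·2 + 10·-1.

22 15
17 13
30 12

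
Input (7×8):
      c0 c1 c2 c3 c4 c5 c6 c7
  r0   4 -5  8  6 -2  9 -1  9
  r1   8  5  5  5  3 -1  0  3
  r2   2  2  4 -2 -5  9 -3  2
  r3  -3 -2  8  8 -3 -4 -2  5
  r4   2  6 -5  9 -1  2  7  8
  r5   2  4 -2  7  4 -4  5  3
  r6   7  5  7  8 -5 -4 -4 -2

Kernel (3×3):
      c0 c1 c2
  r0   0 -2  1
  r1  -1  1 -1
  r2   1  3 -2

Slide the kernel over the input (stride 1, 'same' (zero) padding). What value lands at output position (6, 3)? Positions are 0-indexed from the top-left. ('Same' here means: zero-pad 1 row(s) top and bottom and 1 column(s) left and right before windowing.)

The receptive field on the zero-padded input at this output position is [-2 7 4 / 7 8 -5 / 0 0 0]. Elementwise product with the kernel and sum: 7·-2 + 4·1 + 7·-1 + 8·1 + -5·-1 + 0·1 + 0·3 + 0·-2.

-4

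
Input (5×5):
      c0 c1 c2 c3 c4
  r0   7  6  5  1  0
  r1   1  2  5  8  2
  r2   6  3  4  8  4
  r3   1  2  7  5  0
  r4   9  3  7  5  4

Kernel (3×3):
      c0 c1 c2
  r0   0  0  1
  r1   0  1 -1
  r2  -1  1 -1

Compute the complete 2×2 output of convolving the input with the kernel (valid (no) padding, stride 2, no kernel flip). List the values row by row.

Output[0,0]: The receptive field on the input at this output position is [7 6 5 / 1 2 5 / 6 3 4]. Elementwise product with the kernel and sum: 5·1 + 2·1 + 5·-1 + 6·-1 + 3·1 + 4·-1.

-5 6
-14 3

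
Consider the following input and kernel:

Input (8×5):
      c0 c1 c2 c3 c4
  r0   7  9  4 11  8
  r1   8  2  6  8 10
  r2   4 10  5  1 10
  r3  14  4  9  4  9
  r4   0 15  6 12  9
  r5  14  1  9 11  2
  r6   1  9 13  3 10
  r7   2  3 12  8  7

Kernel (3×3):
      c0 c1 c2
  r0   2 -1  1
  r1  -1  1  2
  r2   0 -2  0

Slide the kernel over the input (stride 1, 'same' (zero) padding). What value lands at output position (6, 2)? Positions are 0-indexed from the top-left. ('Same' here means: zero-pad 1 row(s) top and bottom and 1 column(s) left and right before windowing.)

The receptive field on the zero-padded input at this output position is [1 9 11 / 9 13 3 / 3 12 8]. Elementwise product with the kernel and sum: 1·2 + 9·-1 + 11·1 + 9·-1 + 13·1 + 3·2 + 12·-2.

-10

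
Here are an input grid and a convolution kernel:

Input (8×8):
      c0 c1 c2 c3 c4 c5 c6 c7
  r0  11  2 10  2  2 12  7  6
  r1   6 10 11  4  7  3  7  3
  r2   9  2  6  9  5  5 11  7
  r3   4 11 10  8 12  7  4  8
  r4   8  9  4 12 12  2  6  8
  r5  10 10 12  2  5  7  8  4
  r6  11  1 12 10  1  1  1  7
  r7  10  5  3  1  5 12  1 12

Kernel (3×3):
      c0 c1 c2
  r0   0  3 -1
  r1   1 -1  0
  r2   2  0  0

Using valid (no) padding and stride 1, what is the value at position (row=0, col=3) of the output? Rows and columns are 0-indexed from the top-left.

The receptive field on the input at this output position is [2 2 12 / 4 7 3 / 9 5 5]. Elementwise product with the kernel and sum: 2·3 + 12·-1 + 4·1 + 7·-1 + 9·2.

9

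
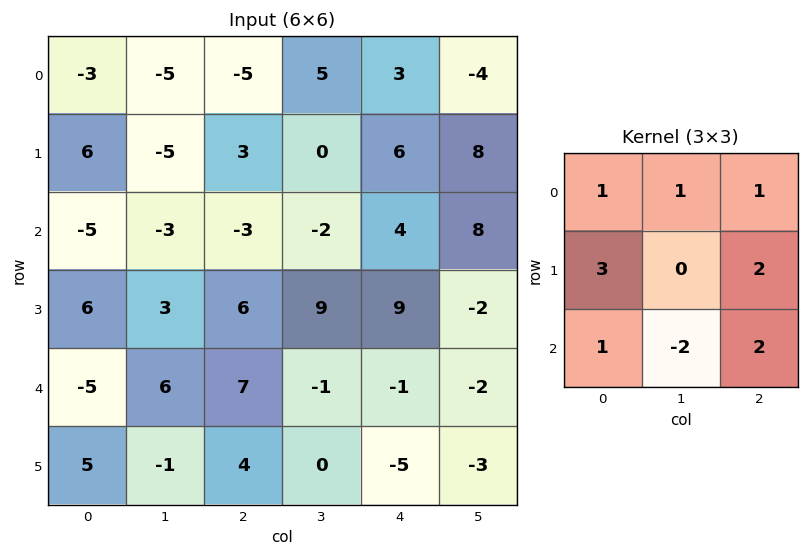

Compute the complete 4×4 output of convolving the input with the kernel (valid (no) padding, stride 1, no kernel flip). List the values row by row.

Output[0,0]: The receptive field on the input at this output position is [-3 -5 -5 / 6 -5 3 / -5 -3 -3]. Elementwise product with the kernel and sum: -3·1 + -5·1 + -5·1 + 6·3 + 3·2 + -5·1 + -3·-2 + -3·2.
Output[0,1]: The receptive field on the input at this output position is [-5 -5 5 / -5 3 0 / -3 -3 -2]. Elementwise product with the kernel and sum: -5·1 + -5·1 + 5·1 + -5·3 + 0·2 + -3·1 + -3·-2 + -2·2.

6 -21 33 26
-5 -6 14 11
16 9 42 30
29 25 37 13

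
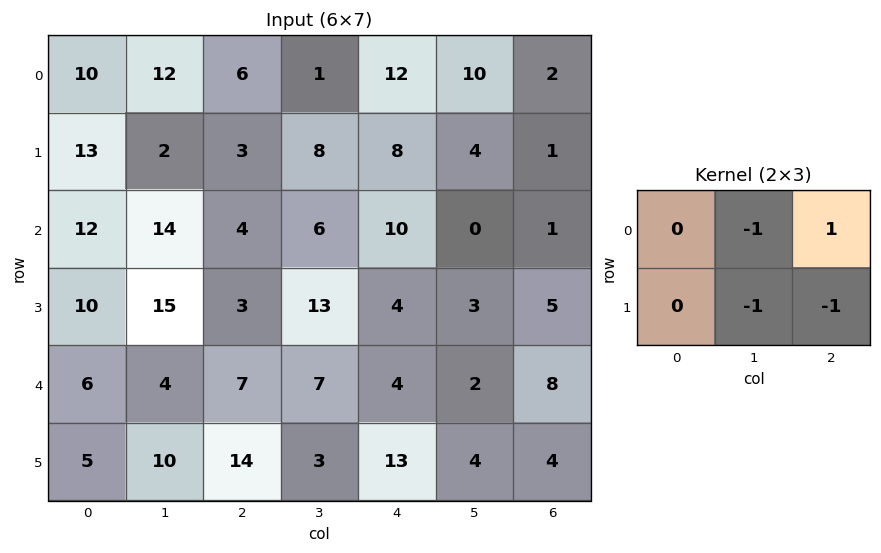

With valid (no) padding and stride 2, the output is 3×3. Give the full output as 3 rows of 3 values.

Output[0,0]: The receptive field on the input at this output position is [10 12 6 / 13 2 3]. Elementwise product with the kernel and sum: 12·-1 + 6·1 + 2·-1 + 3·-1.

-11 -5 -13
-28 -13 -7
-21 -19 -2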